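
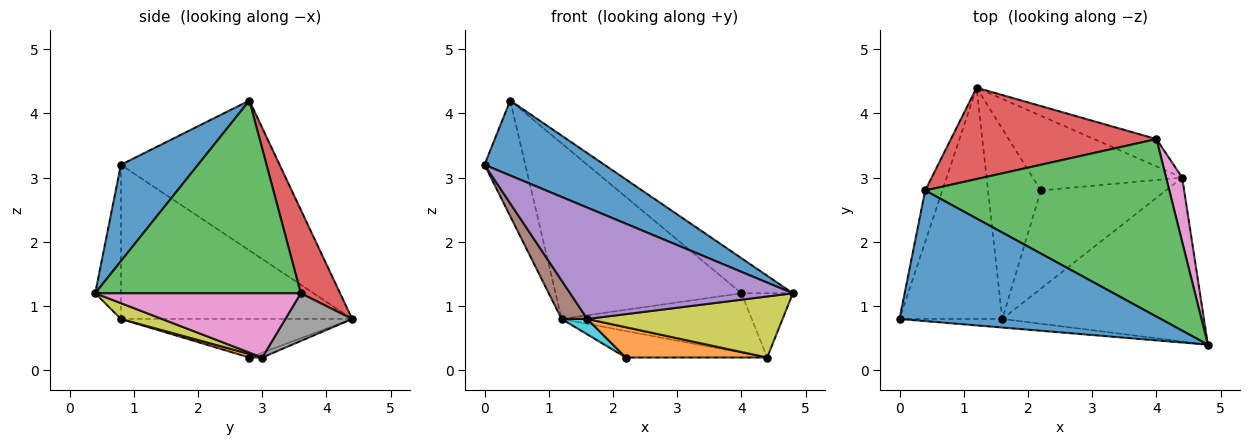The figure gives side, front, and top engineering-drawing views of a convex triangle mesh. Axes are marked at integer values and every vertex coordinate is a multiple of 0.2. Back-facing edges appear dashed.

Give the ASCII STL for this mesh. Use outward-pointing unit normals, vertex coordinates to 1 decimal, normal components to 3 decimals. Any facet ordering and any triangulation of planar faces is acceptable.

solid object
 facet normal 0.305 -0.474 0.826
  outer loop
   vertex 0.4 2.8 4.2
   vertex 0.0 0.8 3.2
   vertex 4.8 0.4 1.2
  endloop
 endfacet
 facet normal -0.963 0.248 -0.110
  outer loop
   vertex 0.4 2.8 4.2
   vertex 1.2 4.4 0.8
   vertex 0.0 0.8 3.2
  endloop
 endfacet
 facet normal 0.612 0.153 0.776
  outer loop
   vertex 4.0 3.6 1.2
   vertex 0.4 2.8 4.2
   vertex 4.8 0.4 1.2
  endloop
 endfacet
 facet normal 0.184 0.872 0.454
  outer loop
   vertex 4.0 3.6 1.2
   vertex 1.2 4.4 0.8
   vertex 0.4 2.8 4.2
  endloop
 endfacet
 facet normal -0.114 -0.991 -0.076
  outer loop
   vertex 1.6 0.8 0.8
   vertex 4.8 0.4 1.2
   vertex 0.0 0.8 3.2
  endloop
 endfacet
 facet normal -0.829 -0.092 -0.552
  outer loop
   vertex 1.6 0.8 0.8
   vertex 0.0 0.8 3.2
   vertex 1.2 4.4 0.8
  endloop
 endfacet
 facet normal 0.943 0.236 0.236
  outer loop
   vertex 4.4 3.0 0.2
   vertex 4.0 3.6 1.2
   vertex 4.8 0.4 1.2
  endloop
 endfacet
 facet normal 0.304 0.866 -0.398
  outer loop
   vertex 4.4 3.0 0.2
   vertex 1.2 4.4 0.8
   vertex 4.0 3.6 1.2
  endloop
 endfacet
 facet normal 0.073 -0.348 -0.935
  outer loop
   vertex 4.4 3.0 0.2
   vertex 4.8 0.4 1.2
   vertex 1.6 0.8 0.8
  endloop
 endfacet
 facet normal -0.588 -0.065 -0.806
  outer loop
   vertex 2.2 2.8 0.2
   vertex 1.6 0.8 0.8
   vertex 1.2 4.4 0.8
  endloop
 endfacet
 facet normal -0.030 0.334 -0.942
  outer loop
   vertex 2.2 2.8 0.2
   vertex 1.2 4.4 0.8
   vertex 4.4 3.0 0.2
  endloop
 endfacet
 facet normal 0.027 -0.295 -0.955
  outer loop
   vertex 2.2 2.8 0.2
   vertex 4.4 3.0 0.2
   vertex 1.6 0.8 0.8
  endloop
 endfacet
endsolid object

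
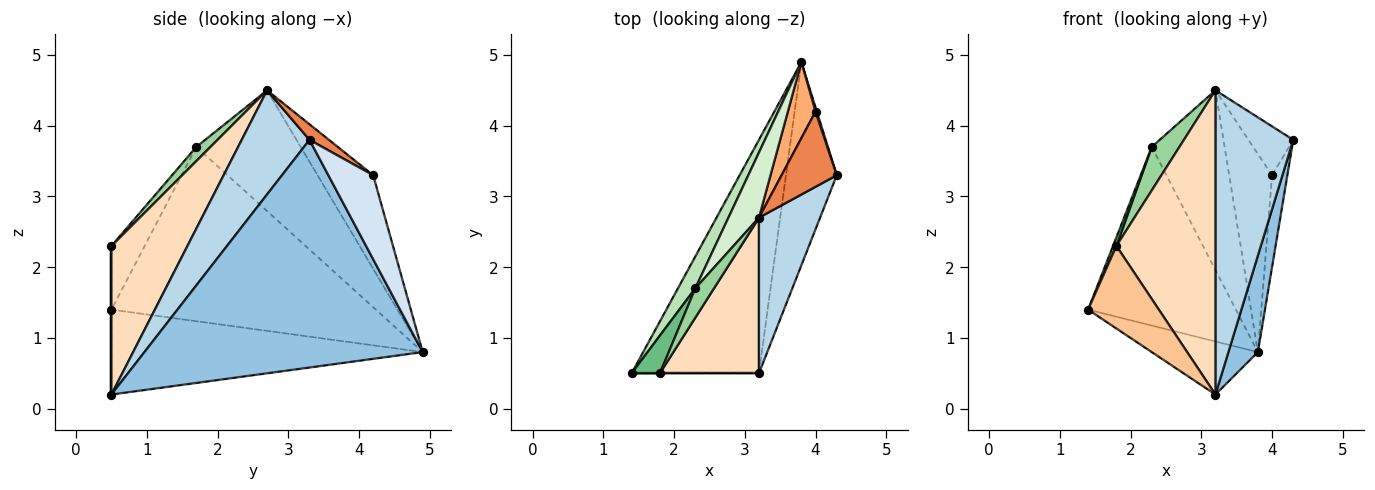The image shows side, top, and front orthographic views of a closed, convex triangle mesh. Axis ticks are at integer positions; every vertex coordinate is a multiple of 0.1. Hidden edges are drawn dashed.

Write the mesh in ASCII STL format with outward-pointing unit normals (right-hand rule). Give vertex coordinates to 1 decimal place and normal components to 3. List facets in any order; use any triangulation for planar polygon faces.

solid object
 facet normal -0.545 0.186 -0.818
  outer loop
   vertex 3.2 0.5 0.2
   vertex 1.4 0.5 1.4
   vertex 3.8 4.9 0.8
  endloop
 endfacet
 facet normal 0.971 -0.103 -0.217
  outer loop
   vertex 3.2 0.5 0.2
   vertex 3.8 4.9 0.8
   vertex 4.3 3.3 3.8
  endloop
 endfacet
 facet normal 0.613 -0.704 0.360
  outer loop
   vertex 3.2 2.7 4.5
   vertex 3.2 0.5 0.2
   vertex 4.3 3.3 3.8
  endloop
 endfacet
 facet normal 0.946 0.324 0.015
  outer loop
   vertex 4.0 4.2 3.3
   vertex 4.3 3.3 3.8
   vertex 3.8 4.9 0.8
  endloop
 endfacet
 facet normal 0.230 0.530 0.816
  outer loop
   vertex 4.0 4.2 3.3
   vertex 3.2 2.7 4.5
   vertex 4.3 3.3 3.8
  endloop
 endfacet
 facet normal -0.772 0.594 0.228
  outer loop
   vertex 4.0 4.2 3.3
   vertex 3.8 4.9 0.8
   vertex 3.2 2.7 4.5
  endloop
 endfacet
 facet normal 0.000 -1.000 0.000
  outer loop
   vertex 1.8 0.5 2.3
   vertex 1.4 0.5 1.4
   vertex 3.2 0.5 0.2
  endloop
 endfacet
 facet normal 0.564 -0.735 0.376
  outer loop
   vertex 1.8 0.5 2.3
   vertex 3.2 0.5 0.2
   vertex 3.2 2.7 4.5
  endloop
 endfacet
 facet normal -0.910 -0.093 0.404
  outer loop
   vertex 2.3 1.7 3.7
   vertex 1.4 0.5 1.4
   vertex 1.8 0.5 2.3
  endloop
 endfacet
 facet normal 0.390 -0.763 0.515
  outer loop
   vertex 2.3 1.7 3.7
   vertex 1.8 0.5 2.3
   vertex 3.2 2.7 4.5
  endloop
 endfacet
 facet normal -0.870 0.486 0.087
  outer loop
   vertex 2.3 1.7 3.7
   vertex 3.8 4.9 0.8
   vertex 1.4 0.5 1.4
  endloop
 endfacet
 facet normal -0.803 0.560 0.203
  outer loop
   vertex 2.3 1.7 3.7
   vertex 3.2 2.7 4.5
   vertex 3.8 4.9 0.8
  endloop
 endfacet
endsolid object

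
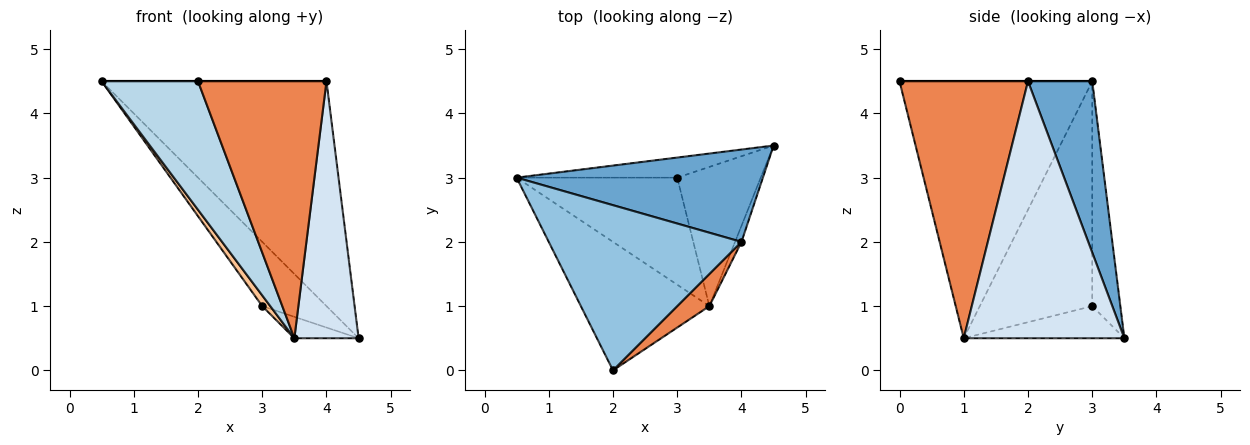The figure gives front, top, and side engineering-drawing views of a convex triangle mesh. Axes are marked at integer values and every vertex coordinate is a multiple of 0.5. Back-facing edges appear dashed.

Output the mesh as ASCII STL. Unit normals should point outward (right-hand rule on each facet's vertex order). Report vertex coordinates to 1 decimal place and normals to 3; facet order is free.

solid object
 facet normal 0.256 0.894 0.367
  outer loop
   vertex 4.0 2.0 4.5
   vertex 4.5 3.5 0.5
   vertex 0.5 3.0 4.5
  endloop
 endfacet
 facet normal 0.000 0.000 1.000
  outer loop
   vertex 4.0 2.0 4.5
   vertex 0.5 3.0 4.5
   vertex 2.0 0.0 4.5
  endloop
 endfacet
 facet normal -0.816 -0.408 -0.408
  outer loop
   vertex 3.5 1.0 0.5
   vertex 2.0 0.0 4.5
   vertex 0.5 3.0 4.5
  endloop
 endfacet
 facet normal 0.928 -0.371 -0.023
  outer loop
   vertex 3.5 1.0 0.5
   vertex 4.5 3.5 0.5
   vertex 4.0 2.0 4.5
  endloop
 endfacet
 facet normal 0.704 -0.704 0.088
  outer loop
   vertex 3.5 1.0 0.5
   vertex 4.0 2.0 4.5
   vertex 2.0 0.0 4.5
  endloop
 endfacet
 facet normal -0.385 0.881 -0.275
  outer loop
   vertex 3.0 3.0 1.0
   vertex 0.5 3.0 4.5
   vertex 4.5 3.5 0.5
  endloop
 endfacet
 facet normal -0.812 -0.058 -0.580
  outer loop
   vertex 3.0 3.0 1.0
   vertex 3.5 1.0 0.5
   vertex 0.5 3.0 4.5
  endloop
 endfacet
 facet normal -0.355 0.142 -0.924
  outer loop
   vertex 3.0 3.0 1.0
   vertex 4.5 3.5 0.5
   vertex 3.5 1.0 0.5
  endloop
 endfacet
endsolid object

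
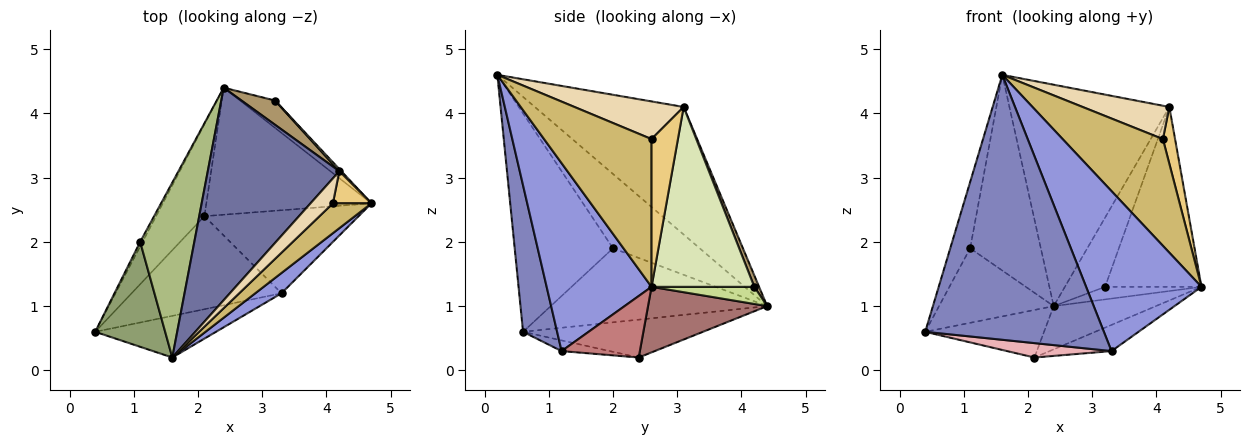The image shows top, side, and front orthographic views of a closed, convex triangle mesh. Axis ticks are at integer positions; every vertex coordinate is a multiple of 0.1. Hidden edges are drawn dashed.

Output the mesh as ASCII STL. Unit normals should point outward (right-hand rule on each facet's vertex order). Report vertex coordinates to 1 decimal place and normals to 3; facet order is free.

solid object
 facet normal -0.557 0.599 0.575
  outer loop
   vertex 4.2 3.1 4.1
   vertex 2.4 4.4 1.0
   vertex 1.6 0.2 4.6
  endloop
 endfacet
 facet normal 0.185 -0.971 -0.153
  outer loop
   vertex 3.3 1.2 0.3
   vertex 1.6 0.2 4.6
   vertex 0.4 0.6 0.6
  endloop
 endfacet
 facet normal 0.670 -0.737 0.094
  outer loop
   vertex 3.3 1.2 0.3
   vertex 4.7 2.6 1.3
   vertex 1.6 0.2 4.6
  endloop
 endfacet
 facet normal -0.883 0.468 -0.028
  outer loop
   vertex 1.1 2.0 1.9
   vertex 2.4 4.4 1.0
   vertex 0.4 0.6 0.6
  endloop
 endfacet
 facet normal -0.935 0.189 0.299
  outer loop
   vertex 1.1 2.0 1.9
   vertex 0.4 0.6 0.6
   vertex 1.6 0.2 4.6
  endloop
 endfacet
 facet normal -0.675 0.550 0.492
  outer loop
   vertex 1.1 2.0 1.9
   vertex 1.6 0.2 4.6
   vertex 2.4 4.4 1.0
  endloop
 endfacet
 facet normal 0.407 0.381 -0.830
  outer loop
   vertex 3.2 4.2 1.3
   vertex 4.7 2.6 1.3
   vertex 2.4 4.4 1.0
  endloop
 endfacet
 facet normal 0.730 0.684 0.008
  outer loop
   vertex 3.2 4.2 1.3
   vertex 4.2 3.1 4.1
   vertex 4.7 2.6 1.3
  endloop
 endfacet
 facet normal 0.111 0.938 0.329
  outer loop
   vertex 3.2 4.2 1.3
   vertex 2.4 4.4 1.0
   vertex 4.2 3.1 4.1
  endloop
 endfacet
 facet normal 0.718 -0.670 0.187
  outer loop
   vertex 4.1 2.6 3.6
   vertex 1.6 0.2 4.6
   vertex 4.7 2.6 1.3
  endloop
 endfacet
 facet normal 0.884 -0.407 0.231
  outer loop
   vertex 4.1 2.6 3.6
   vertex 4.7 2.6 1.3
   vertex 4.2 3.1 4.1
  endloop
 endfacet
 facet normal 0.710 -0.564 0.422
  outer loop
   vertex 4.1 2.6 3.6
   vertex 4.2 3.1 4.1
   vertex 1.6 0.2 4.6
  endloop
 endfacet
 facet normal 0.352 0.302 -0.886
  outer loop
   vertex 2.1 2.4 0.2
   vertex 2.4 4.4 1.0
   vertex 4.7 2.6 1.3
  endloop
 endfacet
 facet normal 0.355 0.281 -0.891
  outer loop
   vertex 2.1 2.4 0.2
   vertex 4.7 2.6 1.3
   vertex 3.3 1.2 0.3
  endloop
 endfacet
 facet normal -0.571 0.377 -0.729
  outer loop
   vertex 2.1 2.4 0.2
   vertex 0.4 0.6 0.6
   vertex 2.4 4.4 1.0
  endloop
 endfacet
 facet normal -0.070 -0.153 -0.986
  outer loop
   vertex 2.1 2.4 0.2
   vertex 3.3 1.2 0.3
   vertex 0.4 0.6 0.6
  endloop
 endfacet
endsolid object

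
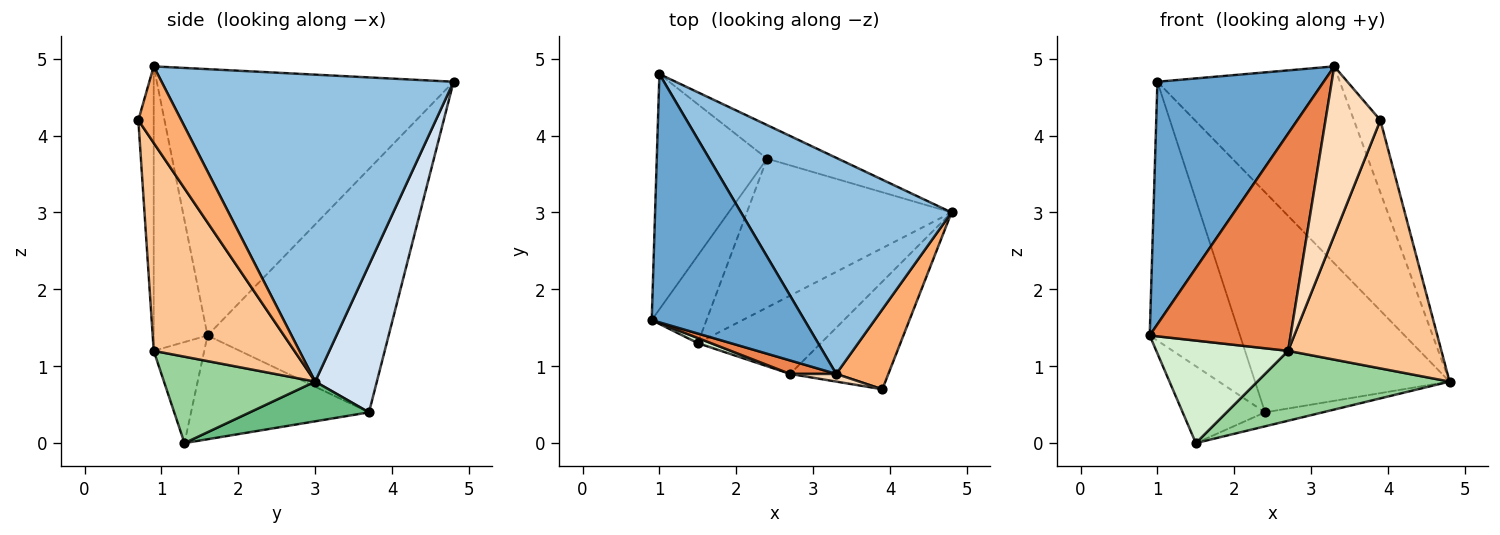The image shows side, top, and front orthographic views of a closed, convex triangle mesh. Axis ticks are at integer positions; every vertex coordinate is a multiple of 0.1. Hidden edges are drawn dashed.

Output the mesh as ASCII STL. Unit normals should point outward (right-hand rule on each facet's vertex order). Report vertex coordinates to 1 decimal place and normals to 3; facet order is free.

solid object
 facet normal -0.780 -0.437 0.448
  outer loop
   vertex 3.3 0.9 4.9
   vertex 1.0 4.8 4.7
   vertex 0.9 1.6 1.4
  endloop
 endfacet
 facet normal 0.733 0.458 0.503
  outer loop
   vertex 3.3 0.9 4.9
   vertex 4.8 3.0 0.8
   vertex 1.0 4.8 4.7
  endloop
 endfacet
 facet normal -0.829 0.413 -0.376
  outer loop
   vertex 2.4 3.7 0.4
   vertex 0.9 1.6 1.4
   vertex 1.0 4.8 4.7
  endloop
 endfacet
 facet normal 0.299 0.943 -0.144
  outer loop
   vertex 2.4 3.7 0.4
   vertex 1.0 4.8 4.7
   vertex 4.8 3.0 0.8
  endloop
 endfacet
 facet normal -0.356 -0.933 0.058
  outer loop
   vertex 2.7 0.9 1.2
   vertex 3.3 0.9 4.9
   vertex 0.9 1.6 1.4
  endloop
 endfacet
 facet normal 0.737 0.454 0.502
  outer loop
   vertex 3.9 0.7 4.2
   vertex 4.8 3.0 0.8
   vertex 3.3 0.9 4.9
  endloop
 endfacet
 facet normal 0.644 -0.702 -0.304
  outer loop
   vertex 3.9 0.7 4.2
   vertex 2.7 0.9 1.2
   vertex 4.8 3.0 0.8
  endloop
 endfacet
 facet normal -0.270 -0.962 0.044
  outer loop
   vertex 3.9 0.7 4.2
   vertex 3.3 0.9 4.9
   vertex 2.7 0.9 1.2
  endloop
 endfacet
 facet normal 0.190 0.092 -0.978
  outer loop
   vertex 1.5 1.3 0.0
   vertex 2.4 3.7 0.4
   vertex 4.8 3.0 0.8
  endloop
 endfacet
 facet normal 0.464 -0.590 -0.661
  outer loop
   vertex 1.5 1.3 0.0
   vertex 4.8 3.0 0.8
   vertex 2.7 0.9 1.2
  endloop
 endfacet
 facet normal -0.818 0.379 -0.432
  outer loop
   vertex 1.5 1.3 0.0
   vertex 0.9 1.6 1.4
   vertex 2.4 3.7 0.4
  endloop
 endfacet
 facet normal -0.358 -0.933 0.047
  outer loop
   vertex 1.5 1.3 0.0
   vertex 2.7 0.9 1.2
   vertex 0.9 1.6 1.4
  endloop
 endfacet
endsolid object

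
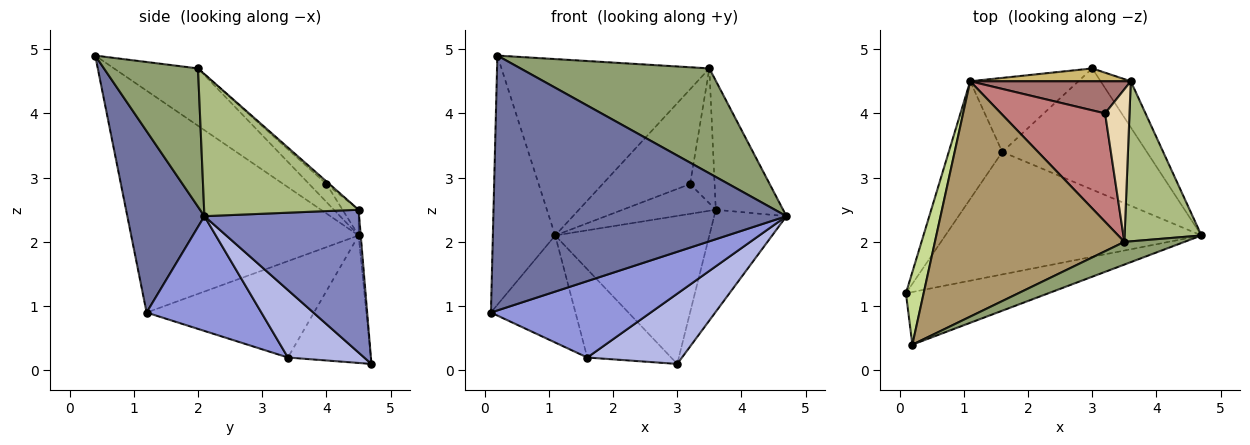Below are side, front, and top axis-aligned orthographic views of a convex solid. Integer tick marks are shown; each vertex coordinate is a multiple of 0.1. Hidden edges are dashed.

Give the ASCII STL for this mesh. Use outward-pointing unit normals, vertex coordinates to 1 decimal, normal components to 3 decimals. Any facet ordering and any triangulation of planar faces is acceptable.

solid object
 facet normal 0.249 -0.948 -0.196
  outer loop
   vertex 0.2 0.4 4.9
   vertex 0.1 1.2 0.9
   vertex 4.7 2.1 2.4
  endloop
 endfacet
 facet normal 0.890 0.416 -0.188
  outer loop
   vertex 3.6 4.5 2.5
   vertex 4.7 2.1 2.4
   vertex 3.0 4.7 0.1
  endloop
 endfacet
 facet normal 0.355 -0.495 -0.793
  outer loop
   vertex 1.6 3.4 0.2
   vertex 4.7 2.1 2.4
   vertex 0.1 1.2 0.9
  endloop
 endfacet
 facet normal 0.374 -0.465 -0.802
  outer loop
   vertex 1.6 3.4 0.2
   vertex 3.0 4.7 0.1
   vertex 4.7 2.1 2.4
  endloop
 endfacet
 facet normal 0.438 -0.879 0.190
  outer loop
   vertex 3.5 2.0 4.7
   vertex 0.2 0.4 4.9
   vertex 4.7 2.1 2.4
  endloop
 endfacet
 facet normal 0.821 0.358 0.444
  outer loop
   vertex 3.5 2.0 4.7
   vertex 4.7 2.1 2.4
   vertex 3.6 4.5 2.5
  endloop
 endfacet
 facet normal -0.962 0.263 0.077
  outer loop
   vertex 1.1 4.5 2.1
   vertex 0.1 1.2 0.9
   vertex 0.2 0.4 4.9
  endloop
 endfacet
 facet normal -0.800 0.404 -0.444
  outer loop
   vertex 1.1 4.5 2.1
   vertex 1.6 3.4 0.2
   vertex 0.1 1.2 0.9
  endloop
 endfacet
 facet normal -0.235 0.583 0.778
  outer loop
   vertex 1.1 4.5 2.1
   vertex 0.2 0.4 4.9
   vertex 3.5 2.0 4.7
  endloop
 endfacet
 facet normal -0.014 0.996 0.086
  outer loop
   vertex 1.1 4.5 2.1
   vertex 3.6 4.5 2.5
   vertex 3.0 4.7 0.1
  endloop
 endfacet
 facet normal -0.604 0.611 -0.512
  outer loop
   vertex 1.1 4.5 2.1
   vertex 3.0 4.7 0.1
   vertex 1.6 3.4 0.2
  endloop
 endfacet
 facet normal -0.079 0.660 0.747
  outer loop
   vertex 3.2 4.0 2.9
   vertex 3.5 2.0 4.7
   vertex 3.6 4.5 2.5
  endloop
 endfacet
 facet normal -0.116 0.676 0.728
  outer loop
   vertex 3.2 4.0 2.9
   vertex 3.6 4.5 2.5
   vertex 1.1 4.5 2.1
  endloop
 endfacet
 facet normal -0.129 0.653 0.747
  outer loop
   vertex 3.2 4.0 2.9
   vertex 1.1 4.5 2.1
   vertex 3.5 2.0 4.7
  endloop
 endfacet
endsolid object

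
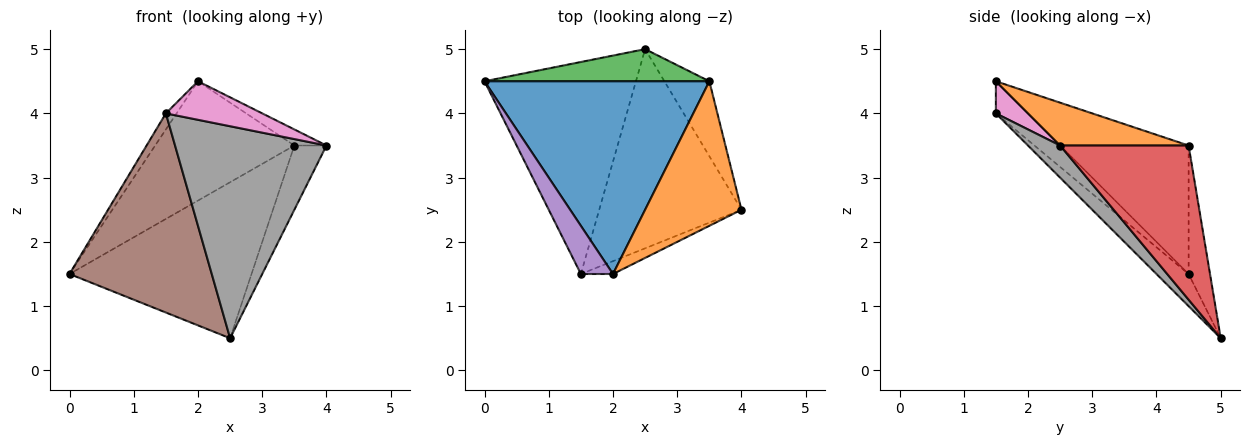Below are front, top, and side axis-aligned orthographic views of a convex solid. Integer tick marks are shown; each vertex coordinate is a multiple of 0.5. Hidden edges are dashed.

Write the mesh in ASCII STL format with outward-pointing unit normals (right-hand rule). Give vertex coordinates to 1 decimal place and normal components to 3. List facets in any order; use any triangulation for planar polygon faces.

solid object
 facet normal -0.437 0.473 0.765
  outer loop
   vertex 3.5 4.5 3.5
   vertex 0.0 4.5 1.5
   vertex 2.0 1.5 4.5
  endloop
 endfacet
 facet normal 0.404 0.101 0.909
  outer loop
   vertex 3.5 4.5 3.5
   vertex 2.0 1.5 4.5
   vertex 4.0 2.5 3.5
  endloop
 endfacet
 facet normal -0.114 0.973 0.200
  outer loop
   vertex 3.5 4.5 3.5
   vertex 2.5 5.0 0.5
   vertex 0.0 4.5 1.5
  endloop
 endfacet
 facet normal 0.933 0.233 -0.272
  outer loop
   vertex 3.5 4.5 3.5
   vertex 4.0 2.5 3.5
   vertex 2.5 5.0 0.5
  endloop
 endfacet
 facet normal -0.688 0.229 0.688
  outer loop
   vertex 1.5 1.5 4.0
   vertex 2.0 1.5 4.5
   vertex 0.0 4.5 1.5
  endloop
 endfacet
 facet normal -0.153 -0.677 -0.720
  outer loop
   vertex 1.5 1.5 4.0
   vertex 0.0 4.5 1.5
   vertex 2.5 5.0 0.5
  endloop
 endfacet
 facet normal 0.302 -0.905 -0.302
  outer loop
   vertex 1.5 1.5 4.0
   vertex 4.0 2.5 3.5
   vertex 2.0 1.5 4.5
  endloop
 endfacet
 facet normal 0.153 -0.720 -0.677
  outer loop
   vertex 1.5 1.5 4.0
   vertex 2.5 5.0 0.5
   vertex 4.0 2.5 3.5
  endloop
 endfacet
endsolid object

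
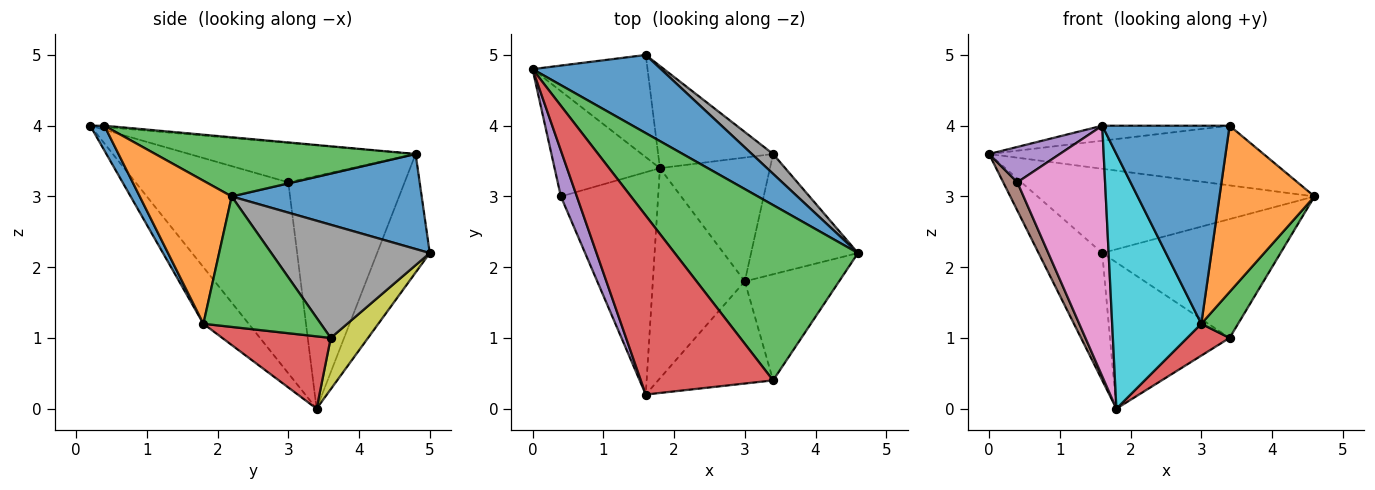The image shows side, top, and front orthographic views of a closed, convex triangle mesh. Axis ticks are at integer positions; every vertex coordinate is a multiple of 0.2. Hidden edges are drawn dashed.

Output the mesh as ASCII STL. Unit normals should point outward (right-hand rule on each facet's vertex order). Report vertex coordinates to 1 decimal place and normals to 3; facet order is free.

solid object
 facet normal 0.449 0.655 0.607
  outer loop
   vertex 1.6 5.0 2.2
   vertex 0.0 4.8 3.6
   vertex 4.6 2.2 3.0
  endloop
 endfacet
 facet normal -0.542 0.655 -0.526
  outer loop
   vertex 1.6 5.0 2.2
   vertex 1.8 3.4 0.0
   vertex 0.0 4.8 3.6
  endloop
 endfacet
 facet normal 0.292 0.308 0.905
  outer loop
   vertex 3.4 0.4 4.0
   vertex 4.6 2.2 3.0
   vertex 0.0 4.8 3.6
  endloop
 endfacet
 facet normal -0.009 0.083 0.996
  outer loop
   vertex 3.4 0.4 4.0
   vertex 0.0 4.8 3.6
   vertex 1.6 0.2 4.0
  endloop
 endfacet
 facet normal -0.890 -0.278 0.362
  outer loop
   vertex 0.4 3.0 3.2
   vertex 1.6 0.2 4.0
   vertex 0.0 4.8 3.6
  endloop
 endfacet
 facet normal -0.905 -0.110 -0.410
  outer loop
   vertex 0.4 3.0 3.2
   vertex 0.0 4.8 3.6
   vertex 1.8 3.4 0.0
  endloop
 endfacet
 facet normal -0.793 -0.455 -0.404
  outer loop
   vertex 0.4 3.0 3.2
   vertex 1.8 3.4 0.0
   vertex 1.6 0.2 4.0
  endloop
 endfacet
 facet normal 0.659 0.742 0.124
  outer loop
   vertex 3.4 3.6 1.0
   vertex 1.6 5.0 2.2
   vertex 4.6 2.2 3.0
  endloop
 endfacet
 facet normal 0.248 0.794 -0.555
  outer loop
   vertex 3.4 3.6 1.0
   vertex 1.8 3.4 0.0
   vertex 1.6 5.0 2.2
  endloop
 endfacet
 facet normal -0.365 -0.718 -0.593
  outer loop
   vertex 3.0 1.8 1.2
   vertex 1.6 0.2 4.0
   vertex 1.8 3.4 0.0
  endloop
 endfacet
 facet normal 0.098 -0.884 -0.456
  outer loop
   vertex 3.0 1.8 1.2
   vertex 3.4 0.4 4.0
   vertex 1.6 0.2 4.0
  endloop
 endfacet
 facet normal 0.632 -0.653 -0.417
  outer loop
   vertex 3.0 1.8 1.2
   vertex 4.6 2.2 3.0
   vertex 3.4 0.4 4.0
  endloop
 endfacet
 facet normal 0.752 -0.235 -0.616
  outer loop
   vertex 3.0 1.8 1.2
   vertex 3.4 3.6 1.0
   vertex 4.6 2.2 3.0
  endloop
 endfacet
 facet normal 0.537 -0.210 -0.817
  outer loop
   vertex 3.0 1.8 1.2
   vertex 1.8 3.4 0.0
   vertex 3.4 3.6 1.0
  endloop
 endfacet
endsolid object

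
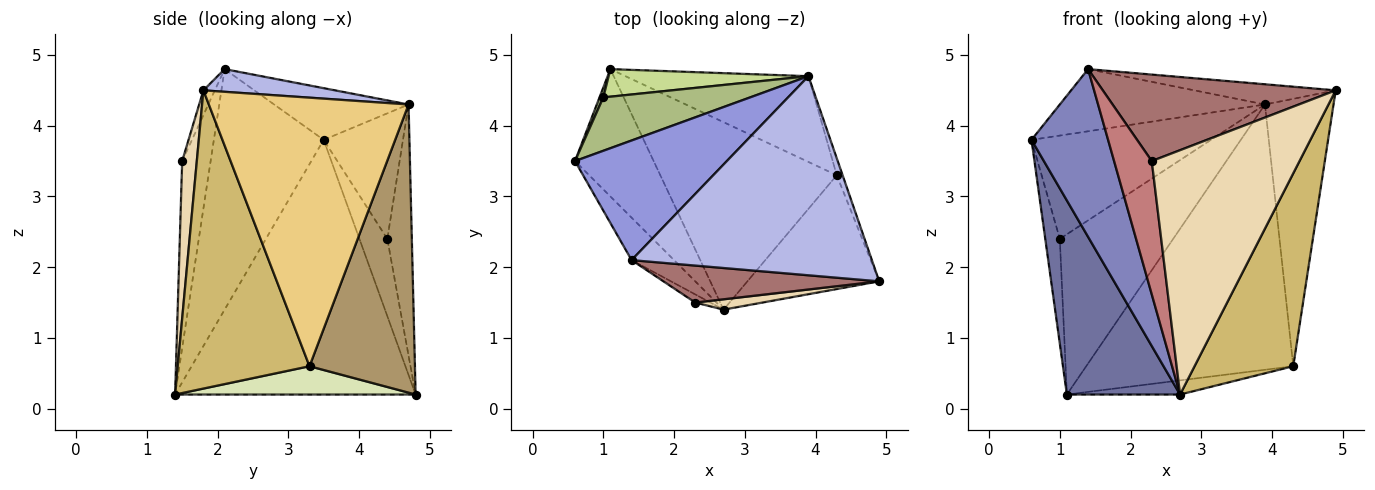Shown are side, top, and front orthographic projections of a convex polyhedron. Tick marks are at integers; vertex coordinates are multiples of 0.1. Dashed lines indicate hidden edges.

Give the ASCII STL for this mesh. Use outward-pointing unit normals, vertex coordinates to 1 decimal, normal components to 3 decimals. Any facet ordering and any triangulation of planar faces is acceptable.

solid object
 facet normal -0.871 -0.410 -0.269
  outer loop
   vertex 2.7 1.4 0.2
   vertex 0.6 3.5 3.8
   vertex 1.1 4.8 0.2
  endloop
 endfacet
 facet normal -0.812 -0.566 -0.143
  outer loop
   vertex 1.4 2.1 4.8
   vertex 0.6 3.5 3.8
   vertex 2.7 1.4 0.2
  endloop
 endfacet
 facet normal -0.289 0.441 0.849
  outer loop
   vertex 1.4 2.1 4.8
   vertex 3.9 4.7 4.3
   vertex 0.6 3.5 3.8
  endloop
 endfacet
 facet normal 0.094 0.101 0.991
  outer loop
   vertex 1.4 2.1 4.8
   vertex 4.9 1.8 4.5
   vertex 3.9 4.7 4.3
  endloop
 endfacet
 facet normal -0.886 0.462 0.044
  outer loop
   vertex 1.0 4.4 2.4
   vertex 1.1 4.8 0.2
   vertex 0.6 3.5 3.8
  endloop
 endfacet
 facet normal -0.365 0.827 0.427
  outer loop
   vertex 1.0 4.4 2.4
   vertex 0.6 3.5 3.8
   vertex 3.9 4.7 4.3
  endloop
 endfacet
 facet normal -0.208 0.964 0.166
  outer loop
   vertex 1.0 4.4 2.4
   vertex 3.9 4.7 4.3
   vertex 1.1 4.8 0.2
  endloop
 endfacet
 facet normal 0.158 0.074 -0.985
  outer loop
   vertex 4.3 3.3 0.6
   vertex 2.7 1.4 0.2
   vertex 1.1 4.8 0.2
  endloop
 endfacet
 facet normal 0.436 0.856 -0.277
  outer loop
   vertex 4.3 3.3 0.6
   vertex 1.1 4.8 0.2
   vertex 3.9 4.7 4.3
  endloop
 endfacet
 facet normal 0.755 -0.565 -0.333
  outer loop
   vertex 4.3 3.3 0.6
   vertex 4.9 1.8 4.5
   vertex 2.7 1.4 0.2
  endloop
 endfacet
 facet normal 0.946 0.325 -0.021
  outer loop
   vertex 4.3 3.3 0.6
   vertex 3.9 4.7 4.3
   vertex 4.9 1.8 4.5
  endloop
 endfacet
 facet normal 0.099 -0.994 0.042
  outer loop
   vertex 2.3 1.5 3.5
   vertex 2.7 1.4 0.2
   vertex 4.9 1.8 4.5
  endloop
 endfacet
 facet normal -0.045 -0.919 0.393
  outer loop
   vertex 2.3 1.5 3.5
   vertex 4.9 1.8 4.5
   vertex 1.4 2.1 4.8
  endloop
 endfacet
 facet normal -0.602 -0.797 -0.049
  outer loop
   vertex 2.3 1.5 3.5
   vertex 1.4 2.1 4.8
   vertex 2.7 1.4 0.2
  endloop
 endfacet
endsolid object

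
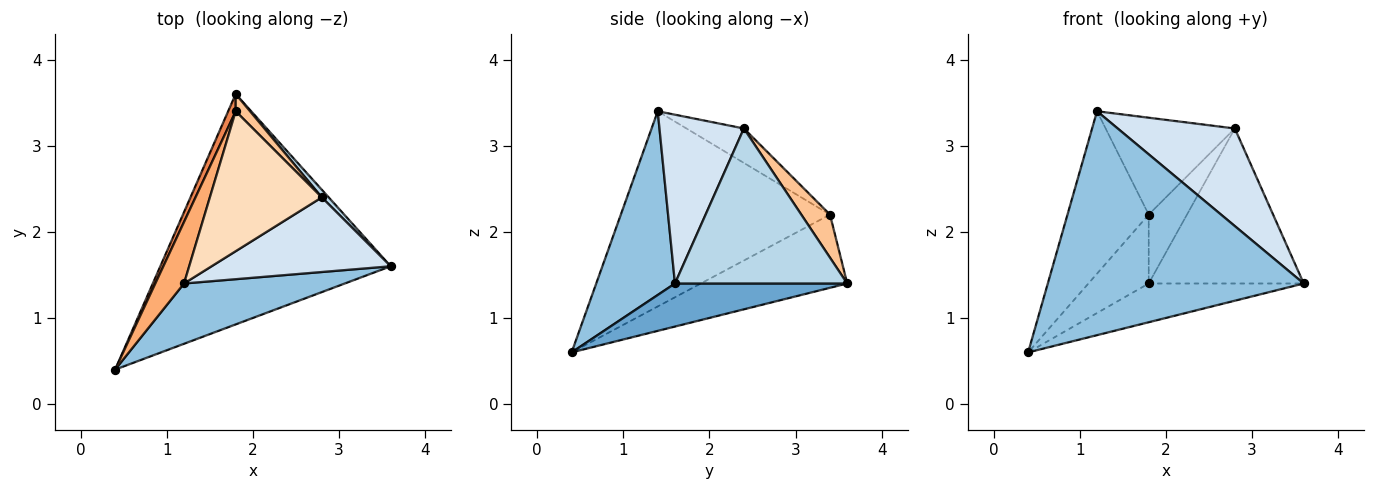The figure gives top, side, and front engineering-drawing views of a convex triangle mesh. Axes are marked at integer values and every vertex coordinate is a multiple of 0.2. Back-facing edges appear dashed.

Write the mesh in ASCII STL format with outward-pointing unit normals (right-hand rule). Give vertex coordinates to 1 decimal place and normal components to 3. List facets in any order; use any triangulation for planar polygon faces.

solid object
 facet normal 0.181 0.163 -0.970
  outer loop
   vertex 1.8 3.6 1.4
   vertex 3.6 1.6 1.4
   vertex 0.4 0.4 0.6
  endloop
 endfacet
 facet normal 0.285 -0.926 0.249
  outer loop
   vertex 1.2 1.4 3.4
   vertex 0.4 0.4 0.6
   vertex 3.6 1.6 1.4
  endloop
 endfacet
 facet normal 0.743 0.669 0.033
  outer loop
   vertex 2.8 2.4 3.2
   vertex 3.6 1.6 1.4
   vertex 1.8 3.6 1.4
  endloop
 endfacet
 facet normal 0.497 -0.689 0.527
  outer loop
   vertex 2.8 2.4 3.2
   vertex 1.2 1.4 3.4
   vertex 3.6 1.6 1.4
  endloop
 endfacet
 facet normal -0.921 0.379 0.095
  outer loop
   vertex 1.8 3.4 2.2
   vertex 1.8 3.6 1.4
   vertex 0.4 0.4 0.6
  endloop
 endfacet
 facet normal -0.924 0.359 0.136
  outer loop
   vertex 1.8 3.4 2.2
   vertex 0.4 0.4 0.6
   vertex 1.2 1.4 3.4
  endloop
 endfacet
 facet normal 0.588 0.784 0.196
  outer loop
   vertex 1.8 3.4 2.2
   vertex 2.8 2.4 3.2
   vertex 1.8 3.6 1.4
  endloop
 endfacet
 facet normal -0.245 0.552 0.797
  outer loop
   vertex 1.8 3.4 2.2
   vertex 1.2 1.4 3.4
   vertex 2.8 2.4 3.2
  endloop
 endfacet
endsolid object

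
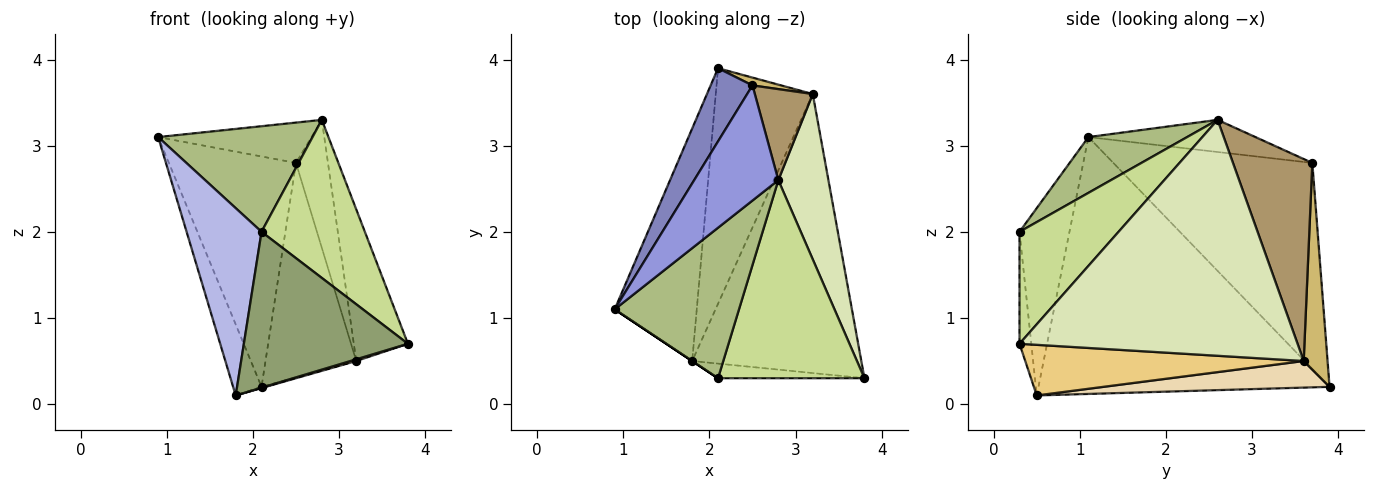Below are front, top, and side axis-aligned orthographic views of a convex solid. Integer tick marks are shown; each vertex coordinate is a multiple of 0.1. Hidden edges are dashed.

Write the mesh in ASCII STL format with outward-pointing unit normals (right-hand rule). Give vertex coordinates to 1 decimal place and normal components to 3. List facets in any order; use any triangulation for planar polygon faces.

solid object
 facet normal -0.948 0.093 -0.303
  outer loop
   vertex 1.8 0.5 0.1
   vertex 0.9 1.1 3.1
   vertex 2.1 3.9 0.2
  endloop
 endfacet
 facet normal -0.831 0.531 0.169
  outer loop
   vertex 2.5 3.7 2.8
   vertex 2.1 3.9 0.2
   vertex 0.9 1.1 3.1
  endloop
 endfacet
 facet normal -0.339 0.311 0.888
  outer loop
   vertex 2.5 3.7 2.8
   vertex 0.9 1.1 3.1
   vertex 2.8 2.6 3.3
  endloop
 endfacet
 facet normal -0.555 -0.832 0.000
  outer loop
   vertex 2.1 0.3 2.0
   vertex 0.9 1.1 3.1
   vertex 1.8 0.5 0.1
  endloop
 endfacet
 facet normal -0.071 -0.993 -0.093
  outer loop
   vertex 2.1 0.3 2.0
   vertex 1.8 0.5 0.1
   vertex 3.8 0.3 0.7
  endloop
 endfacet
 facet normal 0.345 -0.539 0.768
  outer loop
   vertex 2.1 0.3 2.0
   vertex 2.8 2.6 3.3
   vertex 0.9 1.1 3.1
  endloop
 endfacet
 facet normal 0.513 -0.535 0.671
  outer loop
   vertex 2.1 0.3 2.0
   vertex 3.8 0.3 0.7
   vertex 2.8 2.6 3.3
  endloop
 endfacet
 facet normal 0.961 0.187 0.204
  outer loop
   vertex 3.2 3.6 0.5
   vertex 2.8 2.6 3.3
   vertex 3.8 0.3 0.7
  endloop
 endfacet
 facet normal 0.896 0.361 0.257
  outer loop
   vertex 3.2 3.6 0.5
   vertex 2.5 3.7 2.8
   vertex 2.8 2.6 3.3
  endloop
 endfacet
 facet normal 0.254 0.967 0.035
  outer loop
   vertex 3.2 3.6 0.5
   vertex 2.1 3.9 0.2
   vertex 2.5 3.7 2.8
  endloop
 endfacet
 facet normal 0.287 -0.006 -0.958
  outer loop
   vertex 3.2 3.6 0.5
   vertex 3.8 0.3 0.7
   vertex 1.8 0.5 0.1
  endloop
 endfacet
 facet normal 0.264 0.005 -0.964
  outer loop
   vertex 3.2 3.6 0.5
   vertex 1.8 0.5 0.1
   vertex 2.1 3.9 0.2
  endloop
 endfacet
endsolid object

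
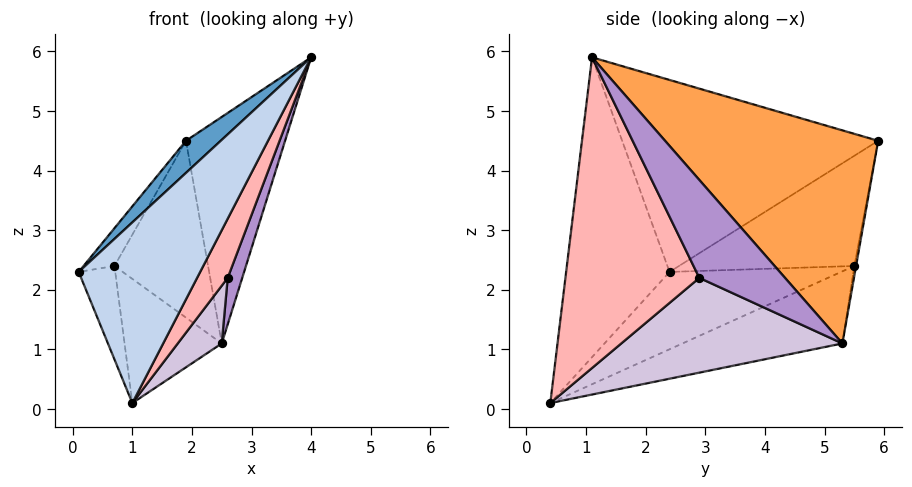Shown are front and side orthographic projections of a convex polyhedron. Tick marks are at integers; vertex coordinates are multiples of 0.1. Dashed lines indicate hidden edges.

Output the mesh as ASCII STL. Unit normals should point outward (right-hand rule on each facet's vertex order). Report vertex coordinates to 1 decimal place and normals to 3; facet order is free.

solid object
 facet normal -0.692 -0.094 0.716
  outer loop
   vertex 1.9 5.9 4.5
   vertex 0.1 2.4 2.3
   vertex 4.0 1.1 5.9
  endloop
 endfacet
 facet normal -0.596 -0.700 0.393
  outer loop
   vertex 1.0 0.4 0.1
   vertex 4.0 1.1 5.9
   vertex 0.1 2.4 2.3
  endloop
 endfacet
 facet normal 0.903 0.420 0.085
  outer loop
   vertex 2.5 5.3 1.1
   vertex 1.9 5.9 4.5
   vertex 4.0 1.1 5.9
  endloop
 endfacet
 facet normal -0.843 0.179 -0.508
  outer loop
   vertex 0.7 5.5 2.4
   vertex 1.0 0.4 0.1
   vertex 0.1 2.4 2.3
  endloop
 endfacet
 facet normal -0.530 0.322 -0.784
  outer loop
   vertex 0.7 5.5 2.4
   vertex 2.5 5.3 1.1
   vertex 1.0 0.4 0.1
  endloop
 endfacet
 facet normal -0.870 0.153 0.468
  outer loop
   vertex 0.7 5.5 2.4
   vertex 0.1 2.4 2.3
   vertex 1.9 5.9 4.5
  endloop
 endfacet
 facet normal -0.018 0.984 -0.177
  outer loop
   vertex 0.7 5.5 2.4
   vertex 1.9 5.9 4.5
   vertex 2.5 5.3 1.1
  endloop
 endfacet
 facet normal 0.880 -0.201 -0.431
  outer loop
   vertex 2.6 2.9 2.2
   vertex 4.0 1.1 5.9
   vertex 1.0 0.4 0.1
  endloop
 endfacet
 facet normal 0.898 -0.152 -0.414
  outer loop
   vertex 2.6 2.9 2.2
   vertex 2.5 5.3 1.1
   vertex 4.0 1.1 5.9
  endloop
 endfacet
 facet normal 0.872 -0.173 -0.458
  outer loop
   vertex 2.6 2.9 2.2
   vertex 1.0 0.4 0.1
   vertex 2.5 5.3 1.1
  endloop
 endfacet
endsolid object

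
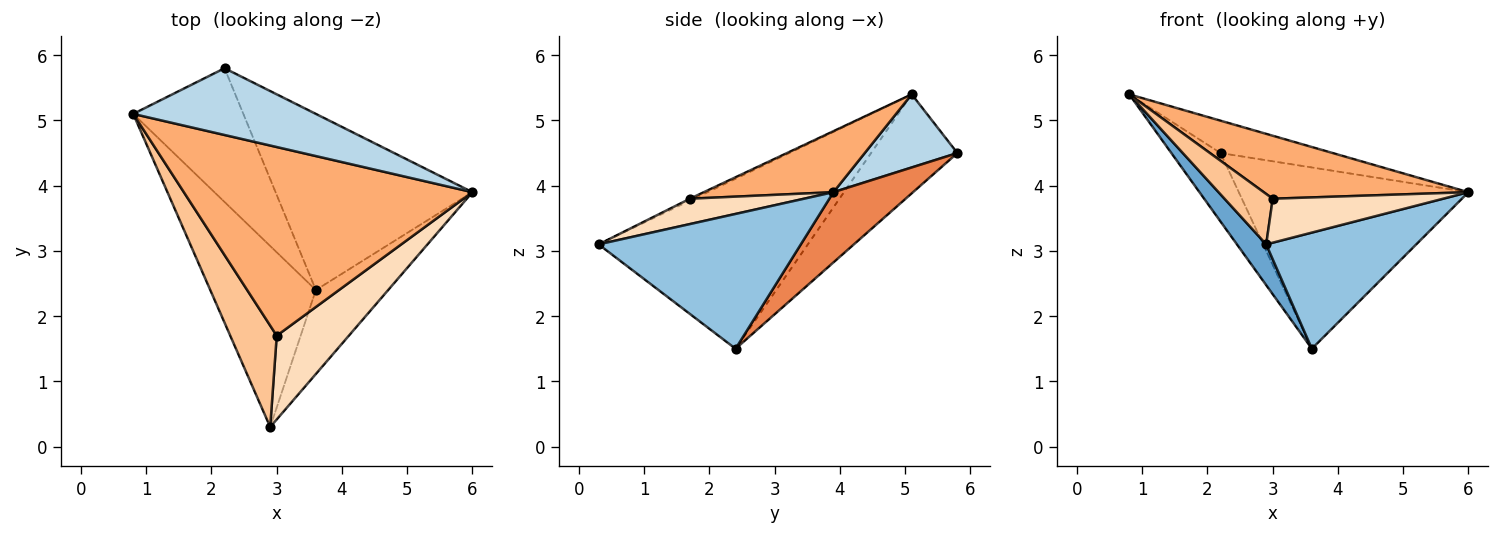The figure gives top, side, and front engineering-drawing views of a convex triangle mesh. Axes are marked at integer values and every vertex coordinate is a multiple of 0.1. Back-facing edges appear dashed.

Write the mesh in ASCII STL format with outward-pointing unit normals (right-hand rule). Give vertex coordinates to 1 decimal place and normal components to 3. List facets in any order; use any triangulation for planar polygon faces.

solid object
 facet normal -0.844 -0.118 -0.524
  outer loop
   vertex 3.6 2.4 1.5
   vertex 2.9 0.3 3.1
   vertex 0.8 5.1 5.4
  endloop
 endfacet
 facet normal 0.738 -0.547 -0.396
  outer loop
   vertex 3.6 2.4 1.5
   vertex 6.0 3.9 3.9
   vertex 2.9 0.3 3.1
  endloop
 endfacet
 facet normal 0.339 0.411 0.847
  outer loop
   vertex 2.2 5.8 4.5
   vertex 0.8 5.1 5.4
   vertex 6.0 3.9 3.9
  endloop
 endfacet
 facet normal -0.625 0.356 -0.695
  outer loop
   vertex 2.2 5.8 4.5
   vertex 3.6 2.4 1.5
   vertex 0.8 5.1 5.4
  endloop
 endfacet
 facet normal 0.241 0.696 -0.676
  outer loop
   vertex 2.2 5.8 4.5
   vertex 6.0 3.9 3.9
   vertex 3.6 2.4 1.5
  endloop
 endfacet
 facet normal 0.197 -0.310 0.930
  outer loop
   vertex 3.0 1.7 3.8
   vertex 6.0 3.9 3.9
   vertex 0.8 5.1 5.4
  endloop
 endfacet
 facet normal -0.037 -0.445 0.895
  outer loop
   vertex 3.0 1.7 3.8
   vertex 0.8 5.1 5.4
   vertex 2.9 0.3 3.1
  endloop
 endfacet
 facet normal 0.297 -0.444 0.845
  outer loop
   vertex 3.0 1.7 3.8
   vertex 2.9 0.3 3.1
   vertex 6.0 3.9 3.9
  endloop
 endfacet
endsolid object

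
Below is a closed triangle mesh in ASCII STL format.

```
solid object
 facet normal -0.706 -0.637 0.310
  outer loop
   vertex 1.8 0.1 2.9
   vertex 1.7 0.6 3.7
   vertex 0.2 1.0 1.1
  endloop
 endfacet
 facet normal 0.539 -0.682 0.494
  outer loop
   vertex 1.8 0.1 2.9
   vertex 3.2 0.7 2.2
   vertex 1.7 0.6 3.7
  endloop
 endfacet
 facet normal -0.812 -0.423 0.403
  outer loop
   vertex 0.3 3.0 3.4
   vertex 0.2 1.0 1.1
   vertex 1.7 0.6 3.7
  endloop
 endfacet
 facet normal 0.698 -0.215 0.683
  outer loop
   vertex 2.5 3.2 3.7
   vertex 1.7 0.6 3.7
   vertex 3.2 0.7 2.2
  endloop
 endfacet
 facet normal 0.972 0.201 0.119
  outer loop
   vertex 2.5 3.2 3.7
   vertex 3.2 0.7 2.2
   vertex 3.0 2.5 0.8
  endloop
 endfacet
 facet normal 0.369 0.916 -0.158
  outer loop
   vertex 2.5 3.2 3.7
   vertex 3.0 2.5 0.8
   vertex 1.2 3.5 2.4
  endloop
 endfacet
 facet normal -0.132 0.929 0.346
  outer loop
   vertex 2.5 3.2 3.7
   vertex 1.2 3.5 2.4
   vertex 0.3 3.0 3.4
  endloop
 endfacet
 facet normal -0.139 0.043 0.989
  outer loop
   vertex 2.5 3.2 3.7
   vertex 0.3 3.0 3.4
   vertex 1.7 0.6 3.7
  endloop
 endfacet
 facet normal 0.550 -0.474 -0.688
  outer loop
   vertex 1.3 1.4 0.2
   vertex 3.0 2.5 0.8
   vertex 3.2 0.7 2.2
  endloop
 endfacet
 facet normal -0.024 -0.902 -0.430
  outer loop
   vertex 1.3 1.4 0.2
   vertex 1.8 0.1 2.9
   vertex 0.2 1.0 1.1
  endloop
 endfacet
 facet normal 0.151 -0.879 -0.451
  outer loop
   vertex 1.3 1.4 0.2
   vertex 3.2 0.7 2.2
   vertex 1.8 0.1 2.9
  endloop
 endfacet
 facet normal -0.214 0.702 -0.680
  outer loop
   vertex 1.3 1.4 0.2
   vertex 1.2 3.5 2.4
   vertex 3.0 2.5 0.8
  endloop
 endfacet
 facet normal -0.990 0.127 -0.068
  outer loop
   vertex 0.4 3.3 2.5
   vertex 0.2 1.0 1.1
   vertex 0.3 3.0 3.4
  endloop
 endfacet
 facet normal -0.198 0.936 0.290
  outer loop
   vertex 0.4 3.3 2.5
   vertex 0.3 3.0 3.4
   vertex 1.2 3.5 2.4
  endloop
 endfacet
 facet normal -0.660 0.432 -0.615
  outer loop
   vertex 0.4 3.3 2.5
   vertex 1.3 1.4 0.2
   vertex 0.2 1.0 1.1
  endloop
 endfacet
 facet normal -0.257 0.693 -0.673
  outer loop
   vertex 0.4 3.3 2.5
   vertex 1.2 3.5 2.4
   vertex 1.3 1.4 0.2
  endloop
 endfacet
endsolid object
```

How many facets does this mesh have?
16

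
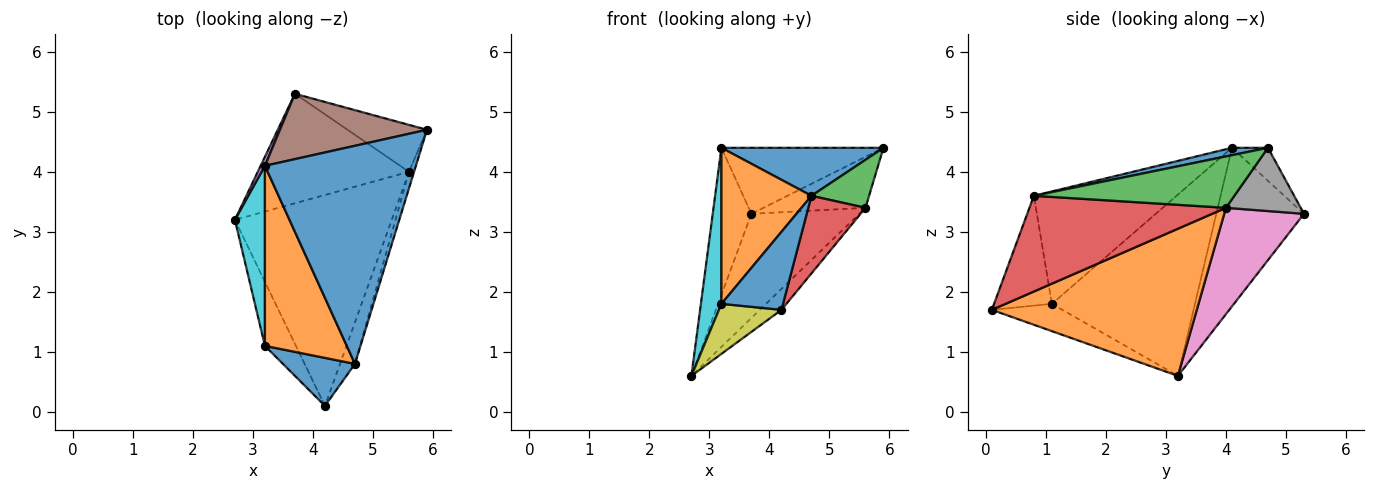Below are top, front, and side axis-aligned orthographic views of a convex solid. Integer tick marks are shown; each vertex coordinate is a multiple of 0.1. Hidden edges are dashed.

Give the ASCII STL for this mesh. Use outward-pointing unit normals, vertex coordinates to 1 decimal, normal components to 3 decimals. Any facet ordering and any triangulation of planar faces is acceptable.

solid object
 facet normal 0.048 -0.215 0.975
  outer loop
   vertex 4.7 0.8 3.6
   vertex 5.9 4.7 4.4
   vertex 3.2 4.1 4.4
  endloop
 endfacet
 facet normal 0.682 0.072 -0.727
  outer loop
   vertex 5.6 4.0 3.4
   vertex 4.2 0.1 1.7
   vertex 2.7 3.2 0.6
  endloop
 endfacet
 facet normal 0.957 -0.275 -0.095
  outer loop
   vertex 5.6 4.0 3.4
   vertex 5.9 4.7 4.4
   vertex 4.7 0.8 3.6
  endloop
 endfacet
 facet normal 0.950 -0.276 -0.148
  outer loop
   vertex 5.6 4.0 3.4
   vertex 4.7 0.8 3.6
   vertex 4.2 0.1 1.7
  endloop
 endfacet
 facet normal -0.915 0.404 0.025
  outer loop
   vertex 3.7 5.3 3.3
   vertex 2.7 3.2 0.6
   vertex 3.2 4.1 4.4
  endloop
 endfacet
 facet normal -0.156 0.702 0.695
  outer loop
   vertex 3.7 5.3 3.3
   vertex 3.2 4.1 4.4
   vertex 5.9 4.7 4.4
  endloop
 endfacet
 facet normal 0.454 0.614 -0.646
  outer loop
   vertex 3.7 5.3 3.3
   vertex 5.6 4.0 3.4
   vertex 2.7 3.2 0.6
  endloop
 endfacet
 facet normal 0.475 0.648 -0.596
  outer loop
   vertex 3.7 5.3 3.3
   vertex 5.9 4.7 4.4
   vertex 5.6 4.0 3.4
  endloop
 endfacet
 facet normal -0.570 -0.506 -0.647
  outer loop
   vertex 3.2 1.1 1.8
   vertex 2.7 3.2 0.6
   vertex 4.2 0.1 1.7
  endloop
 endfacet
 facet normal -0.977 -0.140 0.162
  outer loop
   vertex 3.2 1.1 1.8
   vertex 3.2 4.1 4.4
   vertex 2.7 3.2 0.6
  endloop
 endfacet
 facet normal -0.624 -0.665 0.409
  outer loop
   vertex 3.2 1.1 1.8
   vertex 4.2 0.1 1.7
   vertex 4.7 0.8 3.6
  endloop
 endfacet
 facet normal -0.720 -0.454 0.524
  outer loop
   vertex 3.2 1.1 1.8
   vertex 4.7 0.8 3.6
   vertex 3.2 4.1 4.4
  endloop
 endfacet
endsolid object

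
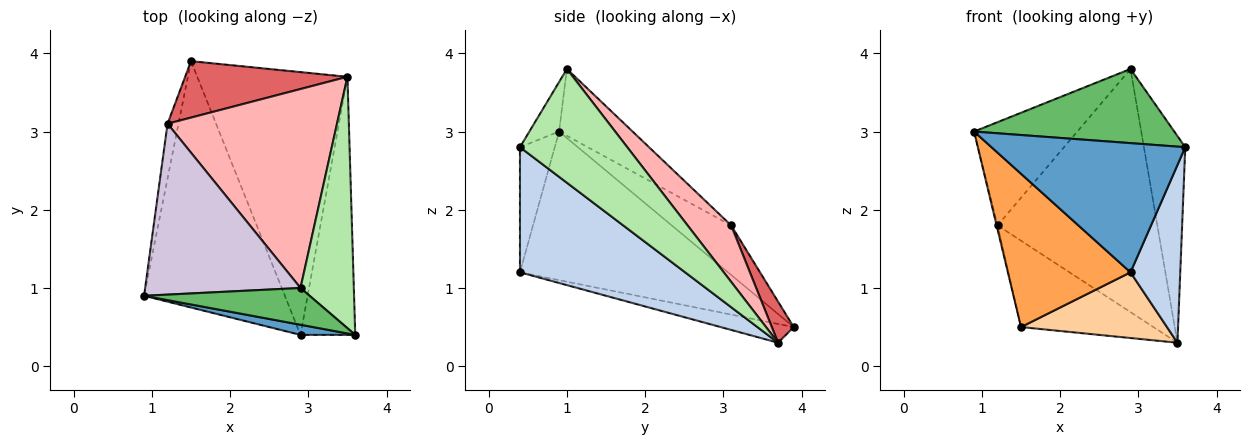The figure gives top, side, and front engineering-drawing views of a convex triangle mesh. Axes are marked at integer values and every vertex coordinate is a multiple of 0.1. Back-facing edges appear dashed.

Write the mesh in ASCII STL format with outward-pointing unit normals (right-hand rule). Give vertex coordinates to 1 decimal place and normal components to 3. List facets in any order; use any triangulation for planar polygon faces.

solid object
 facet normal -0.176 -0.981 0.077
  outer loop
   vertex 2.9 0.4 1.2
   vertex 3.6 0.4 2.8
   vertex 0.9 0.9 3.0
  endloop
 endfacet
 facet normal 0.883 -0.266 -0.386
  outer loop
   vertex 2.9 0.4 1.2
   vertex 3.5 3.7 0.3
   vertex 3.6 0.4 2.8
  endloop
 endfacet
 facet normal -0.667 -0.393 -0.632
  outer loop
   vertex 1.5 3.9 0.5
   vertex 2.9 0.4 1.2
   vertex 0.9 0.9 3.0
  endloop
 endfacet
 facet normal -0.120 -0.241 -0.963
  outer loop
   vertex 1.5 3.9 0.5
   vertex 3.5 3.7 0.3
   vertex 2.9 0.4 1.2
  endloop
 endfacet
 facet normal -0.132 -0.888 0.441
  outer loop
   vertex 2.9 1.0 3.8
   vertex 0.9 0.9 3.0
   vertex 3.6 0.4 2.8
  endloop
 endfacet
 facet normal 0.855 0.329 0.401
  outer loop
   vertex 2.9 1.0 3.8
   vertex 3.6 0.4 2.8
   vertex 3.5 3.7 0.3
  endloop
 endfacet
 facet normal 0.137 0.829 0.542
  outer loop
   vertex 1.2 3.1 1.8
   vertex 3.5 3.7 0.3
   vertex 1.5 3.9 0.5
  endloop
 endfacet
 facet normal 0.207 0.757 0.620
  outer loop
   vertex 1.2 3.1 1.8
   vertex 2.9 1.0 3.8
   vertex 3.5 3.7 0.3
  endloop
 endfacet
 facet normal -0.976 0.015 -0.216
  outer loop
   vertex 1.2 3.1 1.8
   vertex 1.5 3.9 0.5
   vertex 0.9 0.9 3.0
  endloop
 endfacet
 facet normal -0.346 0.485 0.803
  outer loop
   vertex 1.2 3.1 1.8
   vertex 0.9 0.9 3.0
   vertex 2.9 1.0 3.8
  endloop
 endfacet
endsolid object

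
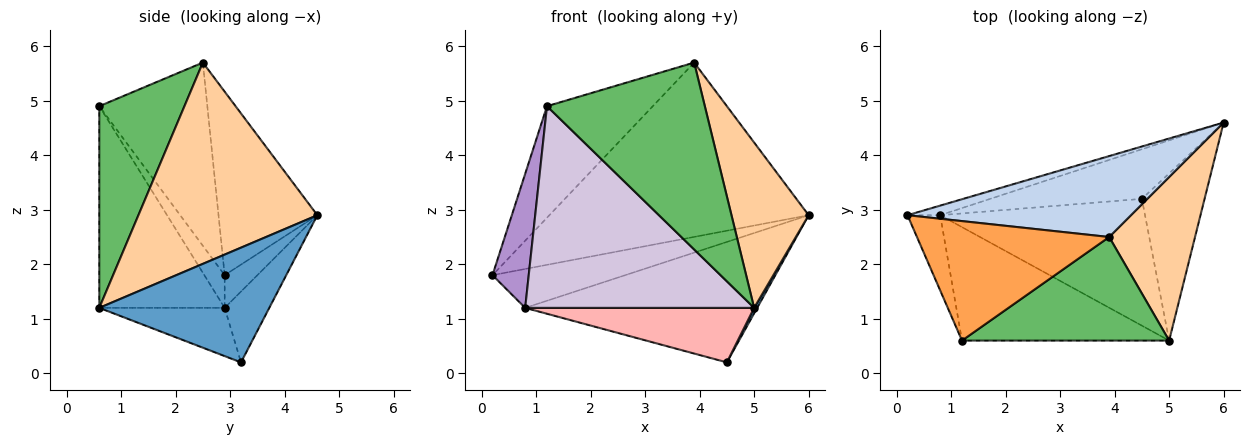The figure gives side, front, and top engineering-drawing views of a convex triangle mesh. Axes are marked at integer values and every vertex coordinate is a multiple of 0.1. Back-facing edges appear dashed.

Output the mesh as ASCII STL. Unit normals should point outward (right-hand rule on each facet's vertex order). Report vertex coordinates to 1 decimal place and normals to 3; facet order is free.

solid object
 facet normal 0.877 -0.016 -0.479
  outer loop
   vertex 5.0 0.6 1.2
   vertex 4.5 3.2 0.2
   vertex 6.0 4.6 2.9
  endloop
 endfacet
 facet normal -0.327 0.857 0.398
  outer loop
   vertex 3.9 2.5 5.7
   vertex 6.0 4.6 2.9
   vertex 0.2 2.9 1.8
  endloop
 endfacet
 facet normal -0.572 0.560 0.600
  outer loop
   vertex 3.9 2.5 5.7
   vertex 0.2 2.9 1.8
   vertex 1.2 0.6 4.9
  endloop
 endfacet
 facet normal 0.855 -0.369 0.365
  outer loop
   vertex 3.9 2.5 5.7
   vertex 5.0 0.6 1.2
   vertex 6.0 4.6 2.9
  endloop
 endfacet
 facet normal 0.427 -0.791 0.438
  outer loop
   vertex 3.9 2.5 5.7
   vertex 1.2 0.6 4.9
   vertex 5.0 0.6 1.2
  endloop
 endfacet
 facet normal -0.233 0.944 -0.233
  outer loop
   vertex 0.8 2.9 1.2
   vertex 0.2 2.9 1.8
   vertex 6.0 4.6 2.9
  endloop
 endfacet
 facet normal -0.175 0.910 -0.375
  outer loop
   vertex 0.8 2.9 1.2
   vertex 6.0 4.6 2.9
   vertex 4.5 3.2 0.2
  endloop
 endfacet
 facet normal -0.211 -0.386 -0.898
  outer loop
   vertex 0.8 2.9 1.2
   vertex 4.5 3.2 0.2
   vertex 5.0 0.6 1.2
  endloop
 endfacet
 facet normal -0.439 -0.783 -0.439
  outer loop
   vertex 0.8 2.9 1.2
   vertex 1.2 0.6 4.9
   vertex 0.2 2.9 1.8
  endloop
 endfacet
 facet normal -0.431 -0.787 -0.442
  outer loop
   vertex 0.8 2.9 1.2
   vertex 5.0 0.6 1.2
   vertex 1.2 0.6 4.9
  endloop
 endfacet
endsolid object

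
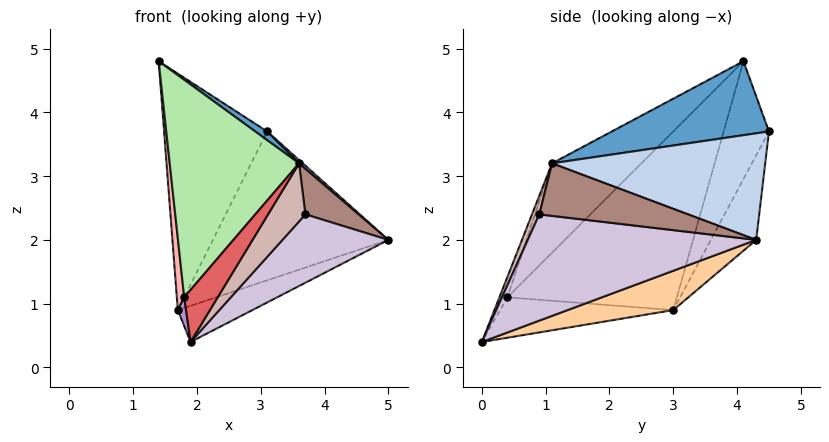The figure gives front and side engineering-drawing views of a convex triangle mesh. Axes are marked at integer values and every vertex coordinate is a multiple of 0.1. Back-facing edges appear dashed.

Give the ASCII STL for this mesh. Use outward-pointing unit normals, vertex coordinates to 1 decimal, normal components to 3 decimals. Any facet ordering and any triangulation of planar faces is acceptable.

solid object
 facet normal 0.550 -0.042 0.834
  outer loop
   vertex 3.6 1.1 3.2
   vertex 3.1 4.5 3.7
   vertex 1.4 4.1 4.8
  endloop
 endfacet
 facet normal 0.666 -0.012 0.746
  outer loop
   vertex 3.6 1.1 3.2
   vertex 5.0 4.3 2.0
   vertex 3.1 4.5 3.7
  endloop
 endfacet
 facet normal -0.387 0.879 -0.278
  outer loop
   vertex 1.7 3.0 0.9
   vertex 1.4 4.1 4.8
   vertex 3.1 4.5 3.7
  endloop
 endfacet
 facet normal 0.248 0.175 -0.953
  outer loop
   vertex 1.7 3.0 0.9
   vertex 5.0 4.3 2.0
   vertex 1.9 0.0 0.4
  endloop
 endfacet
 facet normal -0.233 0.901 -0.366
  outer loop
   vertex 1.7 3.0 0.9
   vertex 3.1 4.5 3.7
   vertex 5.0 4.3 2.0
  endloop
 endfacet
 facet normal -0.452 -0.655 0.606
  outer loop
   vertex 1.8 0.4 1.1
   vertex 3.6 1.1 3.2
   vertex 1.4 4.1 4.8
  endloop
 endfacet
 facet normal -0.205 -0.862 0.463
  outer loop
   vertex 1.8 0.4 1.1
   vertex 1.9 0.0 0.4
   vertex 3.6 1.1 3.2
  endloop
 endfacet
 facet normal -0.997 -0.043 -0.064
  outer loop
   vertex 1.8 0.4 1.1
   vertex 1.4 4.1 4.8
   vertex 1.7 3.0 0.9
  endloop
 endfacet
 facet normal -0.992 -0.047 -0.115
  outer loop
   vertex 1.8 0.4 1.1
   vertex 1.7 3.0 0.9
   vertex 1.9 0.0 0.4
  endloop
 endfacet
 facet normal 0.769 -0.356 -0.531
  outer loop
   vertex 3.7 0.9 2.4
   vertex 1.9 0.0 0.4
   vertex 5.0 4.3 2.0
  endloop
 endfacet
 facet normal 0.923 -0.330 0.198
  outer loop
   vertex 3.7 0.9 2.4
   vertex 5.0 4.3 2.0
   vertex 3.6 1.1 3.2
  endloop
 endfacet
 facet normal 0.185 -0.948 0.260
  outer loop
   vertex 3.7 0.9 2.4
   vertex 3.6 1.1 3.2
   vertex 1.9 0.0 0.4
  endloop
 endfacet
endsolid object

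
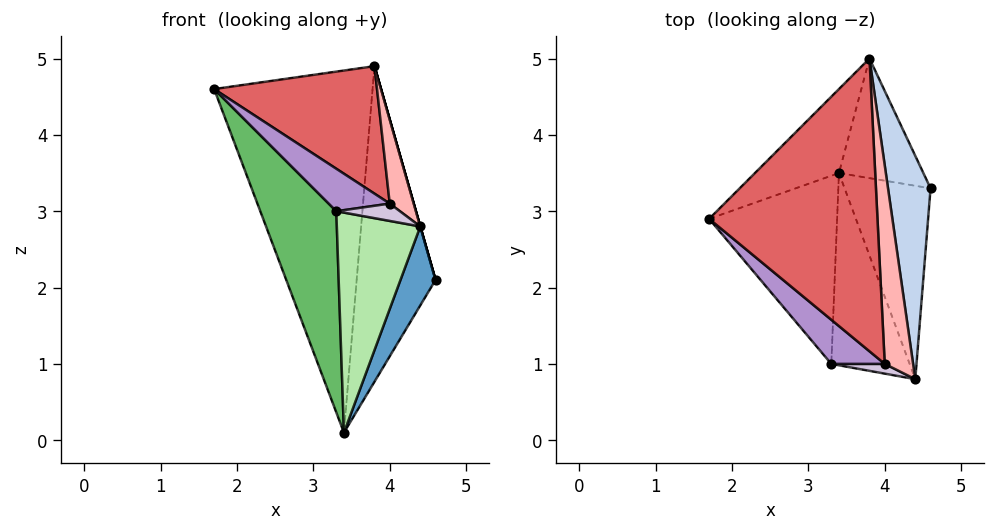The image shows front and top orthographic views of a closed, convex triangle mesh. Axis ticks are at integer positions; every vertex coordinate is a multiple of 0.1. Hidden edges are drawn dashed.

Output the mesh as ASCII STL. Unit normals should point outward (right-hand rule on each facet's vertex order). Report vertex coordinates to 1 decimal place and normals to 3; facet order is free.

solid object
 facet normal 0.829 -0.211 -0.518
  outer loop
   vertex 3.4 3.5 0.1
   vertex 4.6 3.3 2.1
   vertex 4.4 0.8 2.8
  endloop
 endfacet
 facet normal 0.962 0.000 0.275
  outer loop
   vertex 3.8 5.0 4.9
   vertex 4.4 0.8 2.8
   vertex 4.6 3.3 2.1
  endloop
 endfacet
 facet normal -0.686 0.709 -0.164
  outer loop
   vertex 3.8 5.0 4.9
   vertex 3.4 3.5 0.1
   vertex 1.7 2.9 4.6
  endloop
 endfacet
 facet normal 0.598 0.749 -0.284
  outer loop
   vertex 3.8 5.0 4.9
   vertex 4.6 3.3 2.1
   vertex 3.4 3.5 0.1
  endloop
 endfacet
 facet normal -0.840 -0.396 -0.370
  outer loop
   vertex 3.3 1.0 3.0
   vertex 1.7 2.9 4.6
   vertex 3.4 3.5 0.1
  endloop
 endfacet
 facet normal -0.249 -0.729 -0.637
  outer loop
   vertex 3.3 1.0 3.0
   vertex 3.4 3.5 0.1
   vertex 4.4 0.8 2.8
  endloop
 endfacet
 facet normal 0.259 -0.386 0.886
  outer loop
   vertex 4.0 1.0 3.1
   vertex 3.8 5.0 4.9
   vertex 1.7 2.9 4.6
  endloop
 endfacet
 facet normal 0.444 -0.349 0.825
  outer loop
   vertex 4.0 1.0 3.1
   vertex 4.4 0.8 2.8
   vertex 3.8 5.0 4.9
  endloop
 endfacet
 facet normal -0.102 -0.690 0.717
  outer loop
   vertex 4.0 1.0 3.1
   vertex 1.7 2.9 4.6
   vertex 3.3 1.0 3.0
  endloop
 endfacet
 facet normal -0.070 -0.870 0.487
  outer loop
   vertex 4.0 1.0 3.1
   vertex 3.3 1.0 3.0
   vertex 4.4 0.8 2.8
  endloop
 endfacet
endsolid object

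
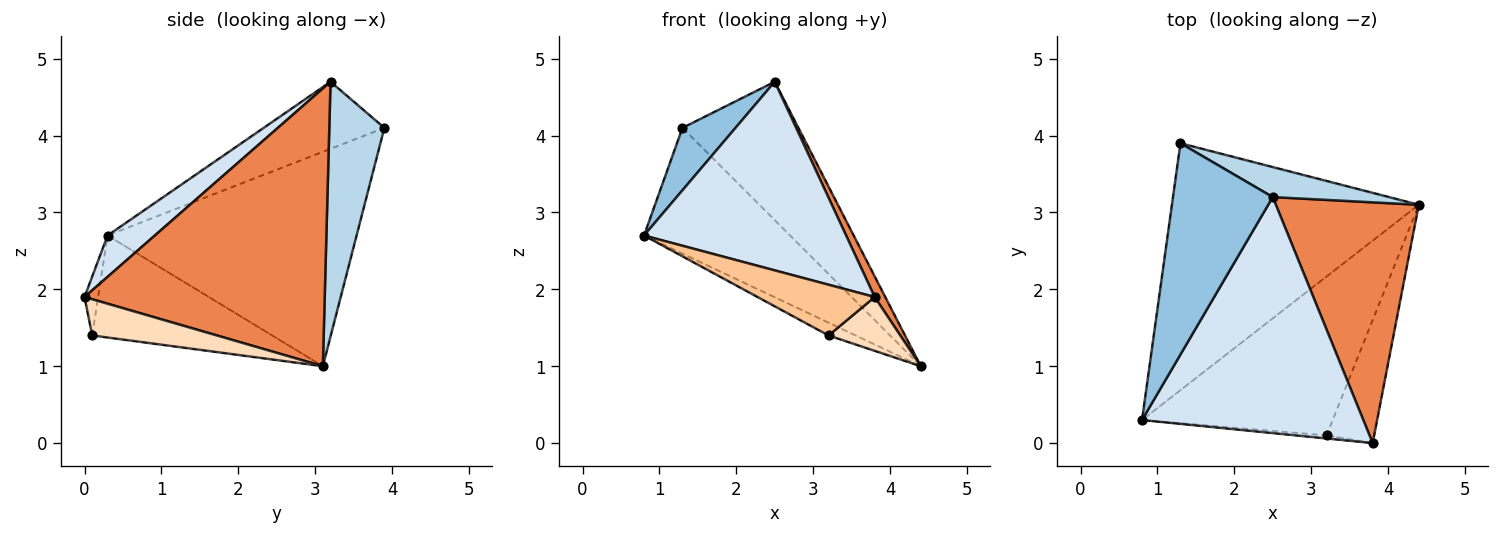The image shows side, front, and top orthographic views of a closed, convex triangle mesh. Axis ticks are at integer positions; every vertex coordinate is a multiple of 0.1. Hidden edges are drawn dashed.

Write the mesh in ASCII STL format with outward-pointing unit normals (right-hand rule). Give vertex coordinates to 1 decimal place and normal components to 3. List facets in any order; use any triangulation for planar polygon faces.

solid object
 facet normal -0.612 0.359 -0.705
  outer loop
   vertex 1.3 3.9 4.1
   vertex 4.4 3.1 1.0
   vertex 0.8 0.3 2.7
  endloop
 endfacet
 facet normal -0.542 -0.238 0.806
  outer loop
   vertex 2.5 3.2 4.7
   vertex 1.3 3.9 4.1
   vertex 0.8 0.3 2.7
  endloop
 endfacet
 facet normal 0.421 0.886 0.192
  outer loop
   vertex 2.5 3.2 4.7
   vertex 4.4 3.1 1.0
   vertex 1.3 3.9 4.1
  endloop
 endfacet
 facet normal 0.144 -0.618 0.773
  outer loop
   vertex 3.8 0.0 1.9
   vertex 2.5 3.2 4.7
   vertex 0.8 0.3 2.7
  endloop
 endfacet
 facet normal 0.888 -0.039 0.457
  outer loop
   vertex 3.8 0.0 1.9
   vertex 4.4 3.1 1.0
   vertex 2.5 3.2 4.7
  endloop
 endfacet
 facet normal -0.471 0.071 -0.880
  outer loop
   vertex 3.2 0.1 1.4
   vertex 0.8 0.3 2.7
   vertex 4.4 3.1 1.0
  endloop
 endfacet
 facet normal -0.115 -0.992 -0.060
  outer loop
   vertex 3.2 0.1 1.4
   vertex 3.8 0.0 1.9
   vertex 0.8 0.3 2.7
  endloop
 endfacet
 facet normal 0.572 -0.329 -0.752
  outer loop
   vertex 3.2 0.1 1.4
   vertex 4.4 3.1 1.0
   vertex 3.8 0.0 1.9
  endloop
 endfacet
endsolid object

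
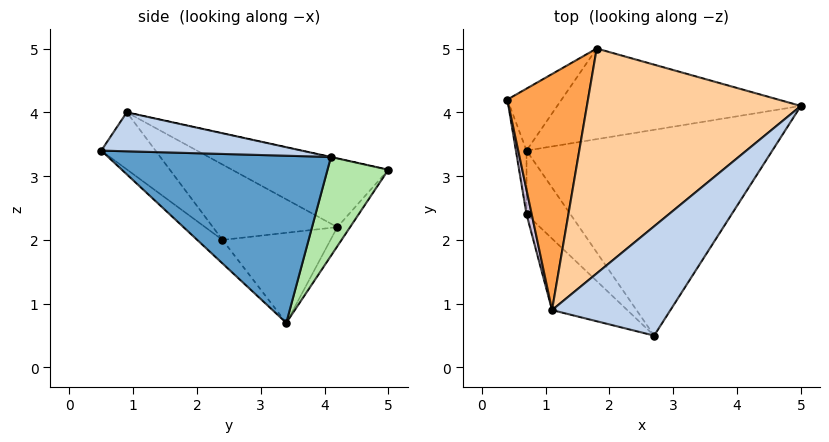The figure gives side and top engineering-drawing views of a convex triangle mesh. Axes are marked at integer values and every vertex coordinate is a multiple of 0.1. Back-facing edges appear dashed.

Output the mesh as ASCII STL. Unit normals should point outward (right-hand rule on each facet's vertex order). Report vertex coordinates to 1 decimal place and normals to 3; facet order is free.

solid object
 facet normal 0.525 -0.357 -0.772
  outer loop
   vertex 0.7 3.4 0.7
   vertex 5.0 4.1 3.3
   vertex 2.7 0.5 3.4
  endloop
 endfacet
 facet normal 0.308 -0.171 0.936
  outer loop
   vertex 1.1 0.9 4.0
   vertex 2.7 0.5 3.4
   vertex 5.0 4.1 3.3
  endloop
 endfacet
 facet normal -0.625 0.268 0.734
  outer loop
   vertex 1.8 5.0 3.1
   vertex 0.4 4.2 2.2
   vertex 1.1 0.9 4.0
  endloop
 endfacet
 facet normal -0.001 0.215 0.977
  outer loop
   vertex 1.8 5.0 3.1
   vertex 1.1 0.9 4.0
   vertex 5.0 4.1 3.3
  endloop
 endfacet
 facet normal -0.173 0.854 -0.490
  outer loop
   vertex 1.8 5.0 3.1
   vertex 0.7 3.4 0.7
   vertex 0.4 4.2 2.2
  endloop
 endfacet
 facet normal 0.249 0.749 -0.614
  outer loop
   vertex 1.8 5.0 3.1
   vertex 5.0 4.1 3.3
   vertex 0.7 3.4 0.7
  endloop
 endfacet
 facet normal -0.310 -0.754 -0.580
  outer loop
   vertex 0.7 2.4 2.0
   vertex 0.7 3.4 0.7
   vertex 2.7 0.5 3.4
  endloop
 endfacet
 facet normal -0.383 -0.774 -0.504
  outer loop
   vertex 0.7 2.4 2.0
   vertex 2.7 0.5 3.4
   vertex 1.1 0.9 4.0
  endloop
 endfacet
 facet normal -0.982 -0.151 -0.116
  outer loop
   vertex 0.7 2.4 2.0
   vertex 0.4 4.2 2.2
   vertex 0.7 3.4 0.7
  endloop
 endfacet
 facet normal -0.983 -0.171 0.068
  outer loop
   vertex 0.7 2.4 2.0
   vertex 1.1 0.9 4.0
   vertex 0.4 4.2 2.2
  endloop
 endfacet
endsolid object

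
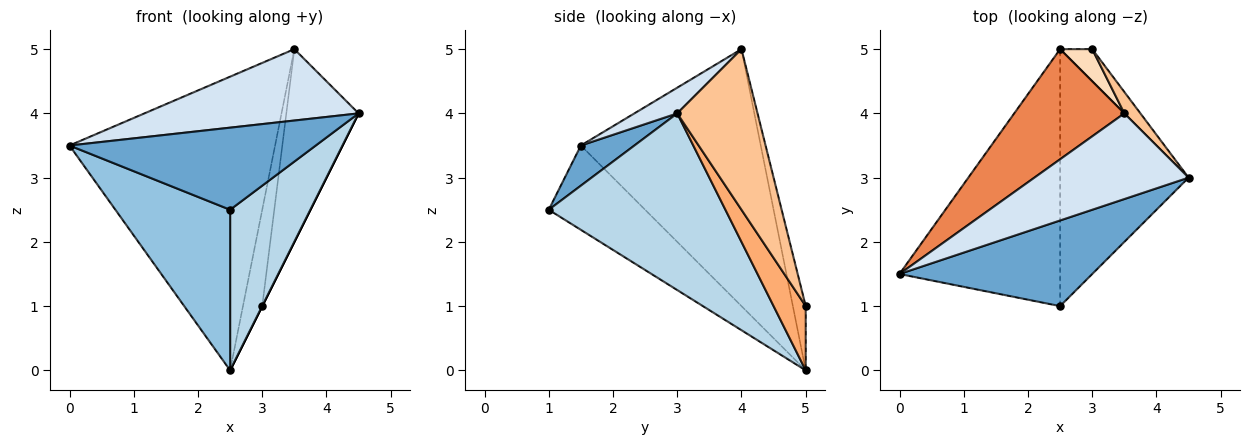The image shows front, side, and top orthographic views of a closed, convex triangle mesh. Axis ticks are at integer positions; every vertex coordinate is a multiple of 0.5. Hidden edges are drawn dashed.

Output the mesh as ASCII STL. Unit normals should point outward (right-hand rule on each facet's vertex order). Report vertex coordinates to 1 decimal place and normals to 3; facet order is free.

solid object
 facet normal 0.149 -0.684 0.714
  outer loop
   vertex 2.5 1.0 2.5
   vertex 4.5 3.0 4.0
   vertex 0.0 1.5 3.5
  endloop
 endfacet
 facet normal -0.407 -0.484 -0.775
  outer loop
   vertex 2.5 1.0 2.5
   vertex 0.0 1.5 3.5
   vertex 2.5 5.0 0.0
  endloop
 endfacet
 facet normal 0.759 -0.345 -0.552
  outer loop
   vertex 2.5 1.0 2.5
   vertex 2.5 5.0 0.0
   vertex 4.5 3.0 4.0
  endloop
 endfacet
 facet normal 0.127 -0.635 0.762
  outer loop
   vertex 3.5 4.0 5.0
   vertex 0.0 1.5 3.5
   vertex 4.5 3.0 4.0
  endloop
 endfacet
 facet normal -0.634 0.724 0.272
  outer loop
   vertex 3.5 4.0 5.0
   vertex 2.5 5.0 0.0
   vertex 0.0 1.5 3.5
  endloop
 endfacet
 facet normal 0.894 0.000 -0.447
  outer loop
   vertex 3.0 5.0 1.0
   vertex 4.5 3.0 4.0
   vertex 2.5 5.0 0.0
  endloop
 endfacet
 facet normal 0.741 0.667 0.074
  outer loop
   vertex 3.0 5.0 1.0
   vertex 3.5 4.0 5.0
   vertex 4.5 3.0 4.0
  endloop
 endfacet
 facet normal -0.535 0.802 0.267
  outer loop
   vertex 3.0 5.0 1.0
   vertex 2.5 5.0 0.0
   vertex 3.5 4.0 5.0
  endloop
 endfacet
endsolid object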